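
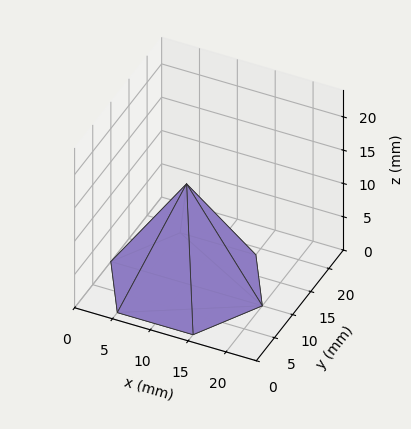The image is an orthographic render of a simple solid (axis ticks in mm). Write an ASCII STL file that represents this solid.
Reading the render: the shape is a regular 6-sided pyramid, base circumscribed radius ≈ 10 mm, apex at z ≈ 15 mm (dimensions read to the nearest mm from the axis ticks). For the STL, each face is triangulated and given an outward normal.

solid part
  facet normal 0.0000 0.0000 -1.0000
    outer loop
      vertex 5.000 18.660 0.000
      vertex 15.000 18.660 0.000
      vertex 20.000 10.000 0.000
    endloop
  endfacet
  facet normal 0.0000 0.0000 -1.0000
    outer loop
      vertex 0.000 10.000 0.000
      vertex 5.000 18.660 0.000
      vertex 20.000 10.000 0.000
    endloop
  endfacet
  facet normal 0.0000 0.0000 -1.0000
    outer loop
      vertex 5.000 1.340 0.000
      vertex 0.000 10.000 0.000
      vertex 20.000 10.000 0.000
    endloop
  endfacet
  facet normal 0.0000 0.0000 -1.0000
    outer loop
      vertex 15.000 1.340 0.000
      vertex 5.000 1.340 0.000
      vertex 20.000 10.000 0.000
    endloop
  endfacet
  facet normal 0.7500 0.4330 0.5000
    outer loop
      vertex 20.000 10.000 0.000
      vertex 15.000 18.660 0.000
      vertex 10.000 10.000 15.000
    endloop
  endfacet
  facet normal 0.0000 0.8660 0.5000
    outer loop
      vertex 15.000 18.660 0.000
      vertex 5.000 18.660 0.000
      vertex 10.000 10.000 15.000
    endloop
  endfacet
  facet normal -0.7500 0.4330 0.5000
    outer loop
      vertex 5.000 18.660 0.000
      vertex 0.000 10.000 0.000
      vertex 10.000 10.000 15.000
    endloop
  endfacet
  facet normal -0.7500 -0.4330 0.5000
    outer loop
      vertex 0.000 10.000 0.000
      vertex 5.000 1.340 0.000
      vertex 10.000 10.000 15.000
    endloop
  endfacet
  facet normal 0.0000 -0.8660 0.5000
    outer loop
      vertex 5.000 1.340 0.000
      vertex 15.000 1.340 0.000
      vertex 10.000 10.000 15.000
    endloop
  endfacet
  facet normal 0.7500 -0.4330 0.5000
    outer loop
      vertex 15.000 1.340 0.000
      vertex 20.000 10.000 0.000
      vertex 10.000 10.000 15.000
    endloop
  endfacet
endsolid part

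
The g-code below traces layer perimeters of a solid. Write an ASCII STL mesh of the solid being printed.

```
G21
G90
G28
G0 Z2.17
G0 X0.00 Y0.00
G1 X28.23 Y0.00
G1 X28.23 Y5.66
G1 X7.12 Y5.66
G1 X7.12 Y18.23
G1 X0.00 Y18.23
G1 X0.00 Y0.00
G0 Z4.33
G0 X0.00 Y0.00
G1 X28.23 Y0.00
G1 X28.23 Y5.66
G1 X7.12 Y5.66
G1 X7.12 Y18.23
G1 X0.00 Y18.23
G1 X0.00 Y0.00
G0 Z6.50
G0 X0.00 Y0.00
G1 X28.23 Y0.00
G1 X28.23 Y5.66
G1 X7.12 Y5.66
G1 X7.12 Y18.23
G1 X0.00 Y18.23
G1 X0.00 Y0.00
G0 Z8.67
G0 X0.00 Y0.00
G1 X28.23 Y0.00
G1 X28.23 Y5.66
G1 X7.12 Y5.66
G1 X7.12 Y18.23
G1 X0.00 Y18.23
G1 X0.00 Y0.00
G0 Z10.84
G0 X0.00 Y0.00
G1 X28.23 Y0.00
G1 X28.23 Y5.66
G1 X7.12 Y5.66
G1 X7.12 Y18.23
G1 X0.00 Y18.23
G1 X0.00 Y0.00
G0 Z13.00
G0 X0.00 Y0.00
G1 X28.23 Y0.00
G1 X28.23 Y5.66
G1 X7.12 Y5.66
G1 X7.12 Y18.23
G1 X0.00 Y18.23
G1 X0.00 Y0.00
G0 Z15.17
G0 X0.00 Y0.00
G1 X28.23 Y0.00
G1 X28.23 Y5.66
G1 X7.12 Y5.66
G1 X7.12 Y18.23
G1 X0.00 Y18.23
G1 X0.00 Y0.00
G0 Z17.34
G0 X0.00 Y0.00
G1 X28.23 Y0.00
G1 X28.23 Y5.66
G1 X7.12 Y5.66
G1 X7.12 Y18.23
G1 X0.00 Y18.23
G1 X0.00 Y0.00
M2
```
solid part
  facet normal 0.0000 0.0000 -1.0000
    outer loop
      vertex 28.23 5.66 0.00
      vertex 28.23 0.00 0.00
      vertex 0.00 0.00 0.00
    endloop
  endfacet
  facet normal 0.0000 0.0000 -1.0000
    outer loop
      vertex 7.12 5.66 0.00
      vertex 28.23 5.66 0.00
      vertex 0.00 0.00 0.00
    endloop
  endfacet
  facet normal 0.0000 0.0000 -1.0000
    outer loop
      vertex 7.12 18.23 0.00
      vertex 7.12 5.66 0.00
      vertex 0.00 0.00 0.00
    endloop
  endfacet
  facet normal 0.0000 0.0000 -1.0000
    outer loop
      vertex 0.00 18.23 0.00
      vertex 7.12 18.23 0.00
      vertex 0.00 0.00 0.00
    endloop
  endfacet
  facet normal 0.0000 0.0000 1.0000
    outer loop
      vertex 0.00 0.00 17.34
      vertex 28.23 0.00 17.34
      vertex 28.23 5.66 17.34
    endloop
  endfacet
  facet normal 0.0000 0.0000 1.0000
    outer loop
      vertex 0.00 0.00 17.34
      vertex 28.23 5.66 17.34
      vertex 7.12 5.66 17.34
    endloop
  endfacet
  facet normal 0.0000 0.0000 1.0000
    outer loop
      vertex 0.00 0.00 17.34
      vertex 7.12 5.66 17.34
      vertex 7.12 18.23 17.34
    endloop
  endfacet
  facet normal 0.0000 0.0000 1.0000
    outer loop
      vertex 0.00 0.00 17.34
      vertex 7.12 18.23 17.34
      vertex 0.00 18.23 17.34
    endloop
  endfacet
  facet normal 0.0000 -1.0000 0.0000
    outer loop
      vertex 0.00 0.00 0.00
      vertex 28.23 0.00 0.00
      vertex 28.23 0.00 17.34
    endloop
  endfacet
  facet normal 0.0000 -1.0000 0.0000
    outer loop
      vertex 0.00 0.00 0.00
      vertex 28.23 0.00 17.34
      vertex 0.00 0.00 17.34
    endloop
  endfacet
  facet normal 1.0000 0.0000 0.0000
    outer loop
      vertex 28.23 0.00 0.00
      vertex 28.23 5.66 0.00
      vertex 28.23 5.66 17.34
    endloop
  endfacet
  facet normal 1.0000 0.0000 0.0000
    outer loop
      vertex 28.23 0.00 0.00
      vertex 28.23 5.66 17.34
      vertex 28.23 0.00 17.34
    endloop
  endfacet
  facet normal 0.0000 1.0000 0.0000
    outer loop
      vertex 28.23 5.66 0.00
      vertex 7.12 5.66 0.00
      vertex 7.12 5.66 17.34
    endloop
  endfacet
  facet normal 0.0000 1.0000 0.0000
    outer loop
      vertex 28.23 5.66 0.00
      vertex 7.12 5.66 17.34
      vertex 28.23 5.66 17.34
    endloop
  endfacet
  facet normal 1.0000 0.0000 0.0000
    outer loop
      vertex 7.12 5.66 0.00
      vertex 7.12 18.23 0.00
      vertex 7.12 18.23 17.34
    endloop
  endfacet
  facet normal 1.0000 0.0000 0.0000
    outer loop
      vertex 7.12 5.66 0.00
      vertex 7.12 18.23 17.34
      vertex 7.12 5.66 17.34
    endloop
  endfacet
  facet normal 0.0000 1.0000 0.0000
    outer loop
      vertex 7.12 18.23 0.00
      vertex 0.00 18.23 0.00
      vertex 0.00 18.23 17.34
    endloop
  endfacet
  facet normal 0.0000 1.0000 0.0000
    outer loop
      vertex 7.12 18.23 0.00
      vertex 0.00 18.23 17.34
      vertex 7.12 18.23 17.34
    endloop
  endfacet
  facet normal -1.0000 0.0000 0.0000
    outer loop
      vertex 0.00 18.23 0.00
      vertex 0.00 0.00 0.00
      vertex 0.00 0.00 17.34
    endloop
  endfacet
  facet normal -1.0000 0.0000 0.0000
    outer loop
      vertex 0.00 18.23 0.00
      vertex 0.00 0.00 17.34
      vertex 0.00 18.23 17.34
    endloop
  endfacet
endsolid part

The G0 Z moves step by Δz≈2.17 mm. Every layer's G1 loop is the same polygon, so the solid is a straight extrusion of it from z=0 to z≈17.3. Closing with flat bottom and top caps and triangulating gives 20 facets — an L-shaped prism: outer 28.2 × 18.2 mm, arm thicknesses ≈ 5.66 mm (horizontal) and 7.12 mm (vertical), extruded 17.3 mm in z.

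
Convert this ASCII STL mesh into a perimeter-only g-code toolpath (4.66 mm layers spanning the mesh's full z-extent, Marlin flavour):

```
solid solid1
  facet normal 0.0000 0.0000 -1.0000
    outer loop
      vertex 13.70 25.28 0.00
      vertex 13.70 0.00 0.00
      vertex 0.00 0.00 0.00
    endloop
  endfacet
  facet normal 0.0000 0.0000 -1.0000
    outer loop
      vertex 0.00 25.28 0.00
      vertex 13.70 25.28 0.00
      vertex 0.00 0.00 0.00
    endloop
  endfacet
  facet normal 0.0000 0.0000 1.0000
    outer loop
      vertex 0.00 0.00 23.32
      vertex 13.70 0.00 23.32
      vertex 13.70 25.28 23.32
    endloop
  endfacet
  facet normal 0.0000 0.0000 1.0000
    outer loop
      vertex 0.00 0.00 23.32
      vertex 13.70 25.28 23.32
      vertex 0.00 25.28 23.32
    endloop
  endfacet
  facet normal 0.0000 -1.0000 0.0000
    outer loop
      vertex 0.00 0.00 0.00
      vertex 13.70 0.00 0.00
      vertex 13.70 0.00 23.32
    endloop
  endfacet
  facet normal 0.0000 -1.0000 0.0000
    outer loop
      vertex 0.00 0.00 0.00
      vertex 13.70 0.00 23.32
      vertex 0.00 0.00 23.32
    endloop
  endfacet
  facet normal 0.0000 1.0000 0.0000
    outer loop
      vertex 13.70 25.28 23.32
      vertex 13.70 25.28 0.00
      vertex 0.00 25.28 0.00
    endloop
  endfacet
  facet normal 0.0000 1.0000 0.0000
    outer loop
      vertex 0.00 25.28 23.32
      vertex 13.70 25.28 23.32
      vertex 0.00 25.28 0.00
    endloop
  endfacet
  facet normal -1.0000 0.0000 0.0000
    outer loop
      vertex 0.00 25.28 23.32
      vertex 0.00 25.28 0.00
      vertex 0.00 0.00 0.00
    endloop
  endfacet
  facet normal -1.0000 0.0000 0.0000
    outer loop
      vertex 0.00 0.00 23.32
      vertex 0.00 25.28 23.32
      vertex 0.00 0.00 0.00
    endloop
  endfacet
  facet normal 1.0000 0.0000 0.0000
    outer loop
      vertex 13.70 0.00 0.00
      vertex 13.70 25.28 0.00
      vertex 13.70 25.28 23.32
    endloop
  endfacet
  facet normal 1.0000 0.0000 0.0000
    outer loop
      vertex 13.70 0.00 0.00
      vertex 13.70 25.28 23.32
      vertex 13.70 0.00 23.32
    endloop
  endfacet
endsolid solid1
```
; perimeter-only toolpath
G21 ; units = mm
G90 ; absolute positioning
G28 ; home
; layer 1
G0 Z4.66
G0 X0.00 Y0.00
G1 X13.70 Y0.00
G1 X13.70 Y25.28
G1 X0.00 Y25.28
G1 X0.00 Y0.00
; layer 2
G0 Z9.33
G0 X0.00 Y0.00
G1 X13.70 Y0.00
G1 X13.70 Y25.28
G1 X0.00 Y25.28
G1 X0.00 Y0.00
; layer 3
G0 Z13.99
G0 X0.00 Y0.00
G1 X13.70 Y0.00
G1 X13.70 Y25.28
G1 X0.00 Y25.28
G1 X0.00 Y0.00
; layer 4
G0 Z18.66
G0 X0.00 Y0.00
G1 X13.70 Y0.00
G1 X13.70 Y25.28
G1 X0.00 Y25.28
G1 X0.00 Y0.00
; layer 5
G0 Z23.32
G0 X0.00 Y0.00
G1 X13.70 Y0.00
G1 X13.70 Y25.28
G1 X0.00 Y25.28
G1 X0.00 Y0.00
M2 ; end

The solid is a rectangular box, roughly 13.7 × 25.3 mm footprint and 23.3 mm tall. Slicing at Δz = 4.66 mm — 5 equal slices spanning the solid's height, so layer i sits at z = i·h/5 — gives 5 non-empty perimeters. Each is a 4-segment closed polygon; G0 lifts to the layer z and rapids to the start vertex, then G1 traces the edges.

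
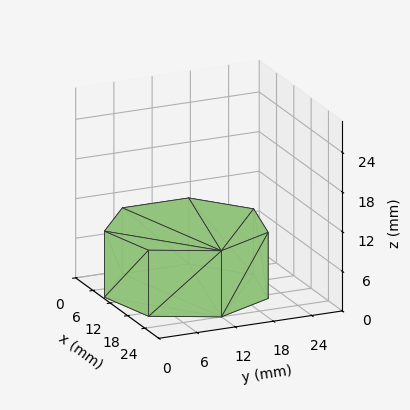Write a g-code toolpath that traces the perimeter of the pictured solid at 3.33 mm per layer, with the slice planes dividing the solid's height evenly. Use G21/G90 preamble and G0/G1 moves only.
Reading the render: the shape is a regular 7-sided prism (a cylinder approximated with 7 flat sides), circumscribed radius ≈ 12 mm, height ≈ 10 mm (dimensions read to the nearest mm from the axis ticks). For the g-code, the solid's height is divided into equal slices at the stated Δz and each level perimeter traced with G1 moves after a G0 lift.

; perimeter-only toolpath
G21 ; units = mm
G90 ; absolute positioning
G28 ; home
; layer 1
G0 Z3.33
G0 X24.00 Y12.00
G1 X19.48 Y21.38
G1 X9.33 Y23.70
G1 X1.19 Y17.21
G1 X1.19 Y6.79
G1 X9.33 Y0.30
G1 X19.48 Y2.62
G1 X24.00 Y12.00
; layer 2
G0 Z6.67
G0 X24.00 Y12.00
G1 X19.48 Y21.38
G1 X9.33 Y23.70
G1 X1.19 Y17.21
G1 X1.19 Y6.79
G1 X9.33 Y0.30
G1 X19.48 Y2.62
G1 X24.00 Y12.00
; layer 3
G0 Z10.00
G0 X24.00 Y12.00
G1 X19.48 Y21.38
G1 X9.33 Y23.70
G1 X1.19 Y17.21
G1 X1.19 Y6.79
G1 X9.33 Y0.30
G1 X19.48 Y2.62
G1 X24.00 Y12.00
M2 ; end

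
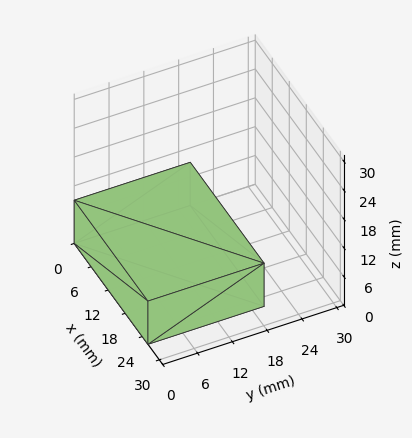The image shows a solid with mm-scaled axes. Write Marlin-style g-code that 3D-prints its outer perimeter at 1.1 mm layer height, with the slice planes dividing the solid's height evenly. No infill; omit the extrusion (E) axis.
Reading the render: the shape is a rectangular box, roughly 26 × 20 mm footprint and 9 mm tall (dimensions read to the nearest mm from the axis ticks). For the g-code, the solid's height is divided into equal slices at the stated Δz and each level perimeter traced with G1 moves after a G0 lift.

; perimeter-only toolpath
G21 ; units = mm
G90 ; absolute positioning
G28 ; home
; layer 1
G0 Z1.1
G0 X0.0 Y0.0
G1 X26.0 Y0.0
G1 X26.0 Y20.0
G1 X0.0 Y20.0
G1 X0.0 Y0.0
; layer 2
G0 Z2.2
G0 X0.0 Y0.0
G1 X26.0 Y0.0
G1 X26.0 Y20.0
G1 X0.0 Y20.0
G1 X0.0 Y0.0
; layer 3
G0 Z3.4
G0 X0.0 Y0.0
G1 X26.0 Y0.0
G1 X26.0 Y20.0
G1 X0.0 Y20.0
G1 X0.0 Y0.0
; layer 4
G0 Z4.5
G0 X0.0 Y0.0
G1 X26.0 Y0.0
G1 X26.0 Y20.0
G1 X0.0 Y20.0
G1 X0.0 Y0.0
; layer 5
G0 Z5.6
G0 X0.0 Y0.0
G1 X26.0 Y0.0
G1 X26.0 Y20.0
G1 X0.0 Y20.0
G1 X0.0 Y0.0
; layer 6
G0 Z6.8
G0 X0.0 Y0.0
G1 X26.0 Y0.0
G1 X26.0 Y20.0
G1 X0.0 Y20.0
G1 X0.0 Y0.0
; layer 7
G0 Z7.9
G0 X0.0 Y0.0
G1 X26.0 Y0.0
G1 X26.0 Y20.0
G1 X0.0 Y20.0
G1 X0.0 Y0.0
; layer 8
G0 Z9.0
G0 X0.0 Y0.0
G1 X26.0 Y0.0
G1 X26.0 Y20.0
G1 X0.0 Y20.0
G1 X0.0 Y0.0
M2 ; end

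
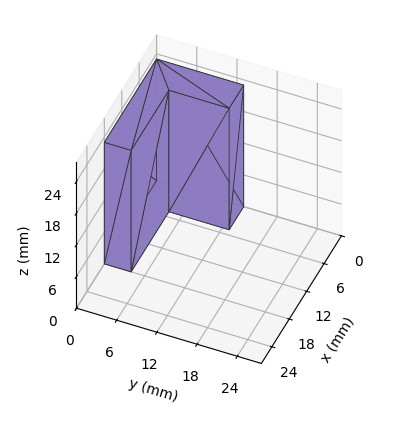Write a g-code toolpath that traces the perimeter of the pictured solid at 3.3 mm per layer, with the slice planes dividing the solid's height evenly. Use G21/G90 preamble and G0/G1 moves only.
Reading the render: the shape is an L-shaped prism: outer 18 × 13 mm, arm thicknesses ≈ 4 mm (horizontal) and 5 mm (vertical), extruded 23 mm in z (dimensions read to the nearest mm from the axis ticks). For the g-code, the solid's height is divided into equal slices at the stated Δz and each level perimeter traced with G1 moves after a G0 lift.

; perimeter-only toolpath
G21 ; units = mm
G90 ; absolute positioning
G28 ; home
; layer 1
G0 Z3.3
G0 X0.0 Y0.0
G1 X18.0 Y0.0
G1 X18.0 Y4.0
G1 X5.0 Y4.0
G1 X5.0 Y13.0
G1 X0.0 Y13.0
G1 X0.0 Y0.0
; layer 2
G0 Z6.6
G0 X0.0 Y0.0
G1 X18.0 Y0.0
G1 X18.0 Y4.0
G1 X5.0 Y4.0
G1 X5.0 Y13.0
G1 X0.0 Y13.0
G1 X0.0 Y0.0
; layer 3
G0 Z9.9
G0 X0.0 Y0.0
G1 X18.0 Y0.0
G1 X18.0 Y4.0
G1 X5.0 Y4.0
G1 X5.0 Y13.0
G1 X0.0 Y13.0
G1 X0.0 Y0.0
; layer 4
G0 Z13.1
G0 X0.0 Y0.0
G1 X18.0 Y0.0
G1 X18.0 Y4.0
G1 X5.0 Y4.0
G1 X5.0 Y13.0
G1 X0.0 Y13.0
G1 X0.0 Y0.0
; layer 5
G0 Z16.4
G0 X0.0 Y0.0
G1 X18.0 Y0.0
G1 X18.0 Y4.0
G1 X5.0 Y4.0
G1 X5.0 Y13.0
G1 X0.0 Y13.0
G1 X0.0 Y0.0
; layer 6
G0 Z19.7
G0 X0.0 Y0.0
G1 X18.0 Y0.0
G1 X18.0 Y4.0
G1 X5.0 Y4.0
G1 X5.0 Y13.0
G1 X0.0 Y13.0
G1 X0.0 Y0.0
; layer 7
G0 Z23.0
G0 X0.0 Y0.0
G1 X18.0 Y0.0
G1 X18.0 Y4.0
G1 X5.0 Y4.0
G1 X5.0 Y13.0
G1 X0.0 Y13.0
G1 X0.0 Y0.0
M2 ; end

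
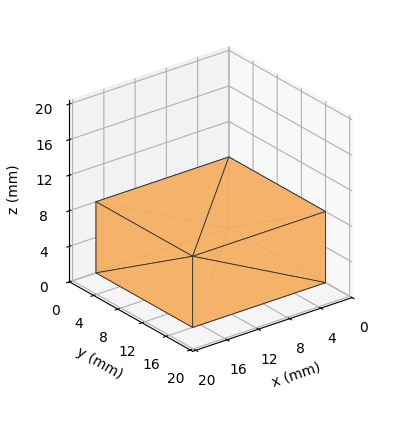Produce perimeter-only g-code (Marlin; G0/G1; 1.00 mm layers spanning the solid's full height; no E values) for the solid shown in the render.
Reading the render: the shape is a rectangular box, roughly 17 × 16 mm footprint and 8 mm tall (dimensions read to the nearest mm from the axis ticks). For the g-code, the solid's height is divided into equal slices at the stated Δz and each level perimeter traced with G1 moves after a G0 lift.

; perimeter-only toolpath
G21 ; units = mm
G90 ; absolute positioning
G28 ; home
; layer 1
G0 Z1.00
G0 X0.00 Y0.00
G1 X17.00 Y0.00
G1 X17.00 Y16.00
G1 X0.00 Y16.00
G1 X0.00 Y0.00
; layer 2
G0 Z2.00
G0 X0.00 Y0.00
G1 X17.00 Y0.00
G1 X17.00 Y16.00
G1 X0.00 Y16.00
G1 X0.00 Y0.00
; layer 3
G0 Z3.00
G0 X0.00 Y0.00
G1 X17.00 Y0.00
G1 X17.00 Y16.00
G1 X0.00 Y16.00
G1 X0.00 Y0.00
; layer 4
G0 Z4.00
G0 X0.00 Y0.00
G1 X17.00 Y0.00
G1 X17.00 Y16.00
G1 X0.00 Y16.00
G1 X0.00 Y0.00
; layer 5
G0 Z5.00
G0 X0.00 Y0.00
G1 X17.00 Y0.00
G1 X17.00 Y16.00
G1 X0.00 Y16.00
G1 X0.00 Y0.00
; layer 6
G0 Z6.00
G0 X0.00 Y0.00
G1 X17.00 Y0.00
G1 X17.00 Y16.00
G1 X0.00 Y16.00
G1 X0.00 Y0.00
; layer 7
G0 Z7.00
G0 X0.00 Y0.00
G1 X17.00 Y0.00
G1 X17.00 Y16.00
G1 X0.00 Y16.00
G1 X0.00 Y0.00
; layer 8
G0 Z8.00
G0 X0.00 Y0.00
G1 X17.00 Y0.00
G1 X17.00 Y16.00
G1 X0.00 Y16.00
G1 X0.00 Y0.00
M2 ; end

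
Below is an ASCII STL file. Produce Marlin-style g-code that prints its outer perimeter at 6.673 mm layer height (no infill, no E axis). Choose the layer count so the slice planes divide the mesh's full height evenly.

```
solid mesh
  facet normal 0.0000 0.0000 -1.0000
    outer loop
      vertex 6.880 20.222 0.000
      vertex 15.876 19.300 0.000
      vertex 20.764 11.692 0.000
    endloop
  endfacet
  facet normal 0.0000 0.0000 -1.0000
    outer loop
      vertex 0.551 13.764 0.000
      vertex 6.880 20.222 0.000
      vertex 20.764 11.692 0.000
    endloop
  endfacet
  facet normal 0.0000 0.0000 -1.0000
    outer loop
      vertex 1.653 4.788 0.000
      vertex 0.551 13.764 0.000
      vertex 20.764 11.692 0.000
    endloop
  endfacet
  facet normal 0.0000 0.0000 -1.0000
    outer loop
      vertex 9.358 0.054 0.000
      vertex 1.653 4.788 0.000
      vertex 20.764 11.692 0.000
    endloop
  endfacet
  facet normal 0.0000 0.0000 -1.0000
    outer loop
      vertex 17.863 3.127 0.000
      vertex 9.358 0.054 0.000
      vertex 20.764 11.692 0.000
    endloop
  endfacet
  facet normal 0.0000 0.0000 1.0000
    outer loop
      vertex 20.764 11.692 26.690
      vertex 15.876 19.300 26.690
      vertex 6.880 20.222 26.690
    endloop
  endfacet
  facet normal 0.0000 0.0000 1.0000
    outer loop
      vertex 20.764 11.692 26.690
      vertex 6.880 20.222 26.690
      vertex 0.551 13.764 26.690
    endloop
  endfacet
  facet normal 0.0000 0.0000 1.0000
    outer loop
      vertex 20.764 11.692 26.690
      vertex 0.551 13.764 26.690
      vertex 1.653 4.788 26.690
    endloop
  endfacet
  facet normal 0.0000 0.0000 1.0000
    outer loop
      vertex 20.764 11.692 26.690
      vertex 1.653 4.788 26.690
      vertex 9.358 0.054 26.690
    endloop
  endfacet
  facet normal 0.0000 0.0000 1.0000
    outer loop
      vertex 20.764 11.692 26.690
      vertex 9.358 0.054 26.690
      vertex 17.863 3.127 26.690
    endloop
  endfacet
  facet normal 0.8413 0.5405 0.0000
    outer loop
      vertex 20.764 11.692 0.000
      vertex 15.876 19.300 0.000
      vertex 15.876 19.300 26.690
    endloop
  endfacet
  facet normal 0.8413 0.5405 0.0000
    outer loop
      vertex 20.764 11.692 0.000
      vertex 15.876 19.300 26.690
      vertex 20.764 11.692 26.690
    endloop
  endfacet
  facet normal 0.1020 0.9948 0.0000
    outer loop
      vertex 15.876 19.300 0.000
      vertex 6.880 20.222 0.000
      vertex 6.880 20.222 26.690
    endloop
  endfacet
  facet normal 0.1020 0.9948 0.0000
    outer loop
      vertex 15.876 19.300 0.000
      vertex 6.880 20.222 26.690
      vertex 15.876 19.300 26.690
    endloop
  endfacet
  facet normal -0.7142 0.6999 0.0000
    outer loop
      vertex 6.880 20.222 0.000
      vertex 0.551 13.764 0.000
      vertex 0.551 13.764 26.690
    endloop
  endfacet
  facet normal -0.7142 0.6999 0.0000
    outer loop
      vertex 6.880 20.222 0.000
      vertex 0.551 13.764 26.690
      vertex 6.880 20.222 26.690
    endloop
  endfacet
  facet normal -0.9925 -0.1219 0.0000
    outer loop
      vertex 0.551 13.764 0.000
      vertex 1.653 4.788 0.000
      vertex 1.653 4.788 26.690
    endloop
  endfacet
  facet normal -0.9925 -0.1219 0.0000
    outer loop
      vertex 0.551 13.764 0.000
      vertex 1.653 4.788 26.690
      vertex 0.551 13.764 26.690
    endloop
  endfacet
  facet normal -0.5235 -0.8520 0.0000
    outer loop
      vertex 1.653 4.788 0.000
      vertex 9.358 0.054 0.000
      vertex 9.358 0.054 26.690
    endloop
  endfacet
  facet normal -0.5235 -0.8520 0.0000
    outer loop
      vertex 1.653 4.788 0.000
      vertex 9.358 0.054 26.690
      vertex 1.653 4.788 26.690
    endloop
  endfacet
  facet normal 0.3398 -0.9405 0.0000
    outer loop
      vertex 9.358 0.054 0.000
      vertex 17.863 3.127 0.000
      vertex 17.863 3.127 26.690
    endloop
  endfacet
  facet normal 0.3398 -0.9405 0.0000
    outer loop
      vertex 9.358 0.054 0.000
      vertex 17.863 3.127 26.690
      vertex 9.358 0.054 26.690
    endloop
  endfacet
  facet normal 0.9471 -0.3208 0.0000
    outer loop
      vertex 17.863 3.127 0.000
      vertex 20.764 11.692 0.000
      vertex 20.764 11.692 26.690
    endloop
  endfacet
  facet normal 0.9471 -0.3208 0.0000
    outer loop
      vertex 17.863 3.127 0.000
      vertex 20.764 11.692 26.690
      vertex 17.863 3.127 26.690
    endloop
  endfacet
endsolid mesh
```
; perimeter-only toolpath
G21 ; units = mm
G90 ; absolute positioning
G28 ; home
; layer 1
G0 Z6.673
G0 X20.764 Y11.692
G1 X15.876 Y19.300
G1 X6.880 Y20.222
G1 X0.551 Y13.764
G1 X1.653 Y4.788
G1 X9.358 Y0.054
G1 X17.863 Y3.127
G1 X20.764 Y11.692
; layer 2
G0 Z13.345
G0 X20.764 Y11.692
G1 X15.876 Y19.300
G1 X6.880 Y20.222
G1 X0.551 Y13.764
G1 X1.653 Y4.788
G1 X9.358 Y0.054
G1 X17.863 Y3.127
G1 X20.764 Y11.692
; layer 3
G0 Z20.018
G0 X20.764 Y11.692
G1 X15.876 Y19.300
G1 X6.880 Y20.222
G1 X0.551 Y13.764
G1 X1.653 Y4.788
G1 X9.358 Y0.054
G1 X17.863 Y3.127
G1 X20.764 Y11.692
; layer 4
G0 Z26.690
G0 X20.764 Y11.692
G1 X15.876 Y19.300
G1 X6.880 Y20.222
G1 X0.551 Y13.764
G1 X1.653 Y4.788
G1 X9.358 Y0.054
G1 X17.863 Y3.127
G1 X20.764 Y11.692
M2 ; end

The solid is a regular 7-sided prism (a cylinder approximated with 7 flat sides), circumscribed radius ≈ 10.4 mm, height ≈ 26.7 mm. Slicing at Δz = 6.673 mm — 4 equal slices spanning the solid's height, so layer i sits at z = i·h/4 — gives 4 non-empty perimeters. Each is a 7-segment closed polygon; G0 lifts to the layer z and rapids to the start vertex, then G1 traces the edges.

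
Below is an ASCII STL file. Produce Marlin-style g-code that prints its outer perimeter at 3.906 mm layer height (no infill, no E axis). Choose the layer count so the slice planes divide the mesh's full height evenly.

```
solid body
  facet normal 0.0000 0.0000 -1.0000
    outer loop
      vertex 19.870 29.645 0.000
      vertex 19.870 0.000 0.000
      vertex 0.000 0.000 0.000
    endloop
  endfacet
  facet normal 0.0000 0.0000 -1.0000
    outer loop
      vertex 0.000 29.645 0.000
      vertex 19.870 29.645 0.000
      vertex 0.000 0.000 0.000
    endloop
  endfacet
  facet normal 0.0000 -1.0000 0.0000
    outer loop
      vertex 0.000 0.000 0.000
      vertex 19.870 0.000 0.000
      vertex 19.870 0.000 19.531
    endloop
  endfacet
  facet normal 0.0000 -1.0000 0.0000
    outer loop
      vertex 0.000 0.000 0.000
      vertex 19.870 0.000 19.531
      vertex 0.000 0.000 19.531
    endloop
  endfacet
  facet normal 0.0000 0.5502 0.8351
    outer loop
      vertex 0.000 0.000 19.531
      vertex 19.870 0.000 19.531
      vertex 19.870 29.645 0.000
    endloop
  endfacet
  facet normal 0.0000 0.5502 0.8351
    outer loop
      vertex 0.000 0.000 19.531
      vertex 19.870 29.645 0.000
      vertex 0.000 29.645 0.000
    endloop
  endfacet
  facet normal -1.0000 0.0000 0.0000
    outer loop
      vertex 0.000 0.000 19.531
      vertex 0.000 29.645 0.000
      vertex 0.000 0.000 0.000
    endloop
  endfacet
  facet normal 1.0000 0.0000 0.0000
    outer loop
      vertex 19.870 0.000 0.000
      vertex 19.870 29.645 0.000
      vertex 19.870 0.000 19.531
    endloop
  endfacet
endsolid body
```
; perimeter-only toolpath
G21 ; units = mm
G90 ; absolute positioning
G28 ; home
; layer 1
G0 Z3.906
G0 X0.000 Y0.000
G1 X19.870 Y0.000
G1 X19.870 Y23.716
G1 X0.000 Y23.716
G1 X0.000 Y0.000
; layer 2
G0 Z7.812
G0 X0.000 Y0.000
G1 X19.870 Y0.000
G1 X19.870 Y17.787
G1 X0.000 Y17.787
G1 X0.000 Y0.000
; layer 3
G0 Z11.719
G0 X0.000 Y0.000
G1 X19.870 Y0.000
G1 X19.870 Y11.858
G1 X0.000 Y11.858
G1 X0.000 Y0.000
; layer 4
G0 Z15.625
G0 X0.000 Y0.000
G1 X19.870 Y0.000
G1 X19.870 Y5.929
G1 X0.000 Y5.929
G1 X0.000 Y0.000
M2 ; end

The solid is a wedge (ramp): 19.9 × 29.6 mm base, rising to 19.5 mm along the y=0 edge and sloping linearly to z=0 at y=29.6. Slicing at Δz = 3.906 mm — 5 equal slices spanning the solid's height, so layer i sits at z = i·h/5 — gives 4 non-empty perimeters. Each is a 4-segment closed polygon; G0 lifts to the layer z and rapids to the start vertex, then G1 traces the edges. The cross-section shrinks linearly with z (the slice at the apex is degenerate and omitted).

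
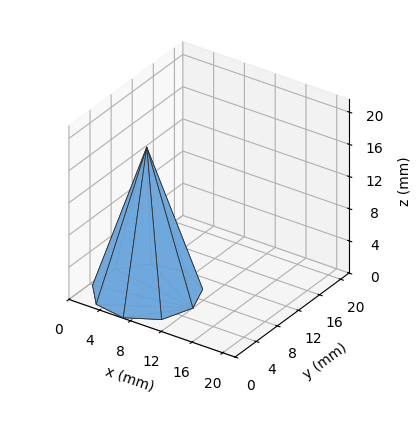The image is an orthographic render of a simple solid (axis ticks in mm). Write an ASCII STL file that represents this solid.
Reading the render: the shape is a regular 9-sided pyramid, base circumscribed radius ≈ 6 mm, apex at z ≈ 18 mm (dimensions read to the nearest mm from the axis ticks). For the STL, each face is triangulated and given an outward normal.

solid part
  facet normal 0.0000 0.0000 -1.0000
    outer loop
      vertex 7.0 11.9 0.0
      vertex 10.6 9.9 0.0
      vertex 12.0 6.0 0.0
    endloop
  endfacet
  facet normal 0.0000 0.0000 -1.0000
    outer loop
      vertex 3.0 11.2 0.0
      vertex 7.0 11.9 0.0
      vertex 12.0 6.0 0.0
    endloop
  endfacet
  facet normal 0.0000 0.0000 -1.0000
    outer loop
      vertex 0.4 8.1 0.0
      vertex 3.0 11.2 0.0
      vertex 12.0 6.0 0.0
    endloop
  endfacet
  facet normal 0.0000 0.0000 -1.0000
    outer loop
      vertex 0.4 3.9 0.0
      vertex 0.4 8.1 0.0
      vertex 12.0 6.0 0.0
    endloop
  endfacet
  facet normal 0.0000 0.0000 -1.0000
    outer loop
      vertex 3.0 0.8 0.0
      vertex 0.4 3.9 0.0
      vertex 12.0 6.0 0.0
    endloop
  endfacet
  facet normal 0.0000 0.0000 -1.0000
    outer loop
      vertex 7.0 0.1 0.0
      vertex 3.0 0.8 0.0
      vertex 12.0 6.0 0.0
    endloop
  endfacet
  facet normal 0.0000 0.0000 -1.0000
    outer loop
      vertex 10.6 2.1 0.0
      vertex 7.0 0.1 0.0
      vertex 12.0 6.0 0.0
    endloop
  endfacet
  facet normal 0.8980 0.3224 0.2993
    outer loop
      vertex 12.0 6.0 0.0
      vertex 10.6 9.9 0.0
      vertex 6.0 6.0 18.0
    endloop
  endfacet
  facet normal 0.4634 0.8341 0.2992
    outer loop
      vertex 10.6 9.9 0.0
      vertex 7.0 11.9 0.0
      vertex 6.0 6.0 18.0
    endloop
  endfacet
  facet normal -0.1645 0.9400 0.2990
    outer loop
      vertex 7.0 11.9 0.0
      vertex 3.0 11.2 0.0
      vertex 6.0 6.0 18.0
    endloop
  endfacet
  facet normal -0.7311 0.6132 0.2990
    outer loop
      vertex 3.0 11.2 0.0
      vertex 0.4 8.1 0.0
      vertex 6.0 6.0 18.0
    endloop
  endfacet
  facet normal -0.9549 0.0000 0.2971
    outer loop
      vertex 0.4 8.1 0.0
      vertex 0.4 3.9 0.0
      vertex 6.0 6.0 18.0
    endloop
  endfacet
  facet normal -0.7311 -0.6132 0.2990
    outer loop
      vertex 0.4 3.9 0.0
      vertex 3.0 0.8 0.0
      vertex 6.0 6.0 18.0
    endloop
  endfacet
  facet normal -0.1645 -0.9400 0.2990
    outer loop
      vertex 3.0 0.8 0.0
      vertex 7.0 0.1 0.0
      vertex 6.0 6.0 18.0
    endloop
  endfacet
  facet normal 0.4634 -0.8341 0.2992
    outer loop
      vertex 7.0 0.1 0.0
      vertex 10.6 2.1 0.0
      vertex 6.0 6.0 18.0
    endloop
  endfacet
  facet normal 0.8980 -0.3224 0.2993
    outer loop
      vertex 10.6 2.1 0.0
      vertex 12.0 6.0 0.0
      vertex 6.0 6.0 18.0
    endloop
  endfacet
endsolid part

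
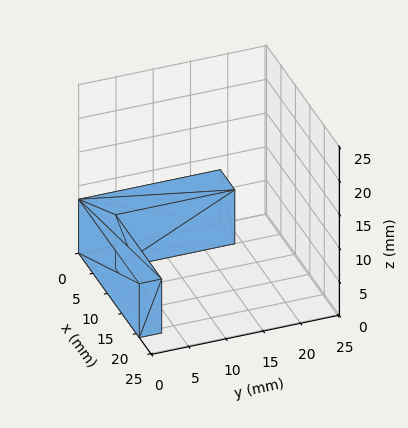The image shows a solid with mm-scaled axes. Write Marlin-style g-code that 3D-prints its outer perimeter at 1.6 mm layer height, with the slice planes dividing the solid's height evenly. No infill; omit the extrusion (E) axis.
Reading the render: the shape is an L-shaped prism: outer 21 × 19 mm, arm thicknesses ≈ 3 mm (horizontal) and 5 mm (vertical), extruded 8 mm in z (dimensions read to the nearest mm from the axis ticks). For the g-code, the solid's height is divided into equal slices at the stated Δz and each level perimeter traced with G1 moves after a G0 lift.

; perimeter-only toolpath
G21 ; units = mm
G90 ; absolute positioning
G28 ; home
; layer 1
G0 Z1.6
G0 X0.0 Y0.0
G1 X21.0 Y0.0
G1 X21.0 Y3.0
G1 X5.0 Y3.0
G1 X5.0 Y19.0
G1 X0.0 Y19.0
G1 X0.0 Y0.0
; layer 2
G0 Z3.2
G0 X0.0 Y0.0
G1 X21.0 Y0.0
G1 X21.0 Y3.0
G1 X5.0 Y3.0
G1 X5.0 Y19.0
G1 X0.0 Y19.0
G1 X0.0 Y0.0
; layer 3
G0 Z4.8
G0 X0.0 Y0.0
G1 X21.0 Y0.0
G1 X21.0 Y3.0
G1 X5.0 Y3.0
G1 X5.0 Y19.0
G1 X0.0 Y19.0
G1 X0.0 Y0.0
; layer 4
G0 Z6.4
G0 X0.0 Y0.0
G1 X21.0 Y0.0
G1 X21.0 Y3.0
G1 X5.0 Y3.0
G1 X5.0 Y19.0
G1 X0.0 Y19.0
G1 X0.0 Y0.0
; layer 5
G0 Z8.0
G0 X0.0 Y0.0
G1 X21.0 Y0.0
G1 X21.0 Y3.0
G1 X5.0 Y3.0
G1 X5.0 Y19.0
G1 X0.0 Y19.0
G1 X0.0 Y0.0
M2 ; end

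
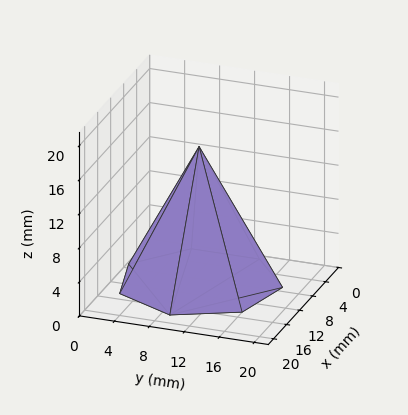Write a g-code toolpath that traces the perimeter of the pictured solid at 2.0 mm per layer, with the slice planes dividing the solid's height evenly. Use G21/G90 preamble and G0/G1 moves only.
Reading the render: the shape is a regular 7-sided pyramid, base circumscribed radius ≈ 9 mm, apex at z ≈ 16 mm (dimensions read to the nearest mm from the axis ticks). For the g-code, the solid's height is divided into equal slices at the stated Δz and each level perimeter traced with G1 moves after a G0 lift.

; perimeter-only toolpath
G21 ; units = mm
G90 ; absolute positioning
G28 ; home
; layer 1
G0 Z2.0
G0 X16.9 Y9.0
G1 X13.9 Y15.1
G1 X7.2 Y16.7
G1 X1.9 Y12.4
G1 X1.9 Y5.6
G1 X7.2 Y1.3
G1 X13.9 Y2.9
G1 X16.9 Y9.0
; layer 2
G0 Z4.0
G0 X15.8 Y9.0
G1 X13.2 Y14.2
G1 X7.5 Y15.6
G1 X2.9 Y11.9
G1 X2.9 Y6.1
G1 X7.5 Y2.4
G1 X13.2 Y3.8
G1 X15.8 Y9.0
; layer 3
G0 Z6.0
G0 X14.6 Y9.0
G1 X12.5 Y13.4
G1 X7.8 Y14.5
G1 X3.9 Y11.4
G1 X3.9 Y6.6
G1 X7.8 Y3.5
G1 X12.5 Y4.6
G1 X14.6 Y9.0
; layer 4
G0 Z8.0
G0 X13.5 Y9.0
G1 X11.8 Y12.5
G1 X8.0 Y13.4
G1 X5.0 Y10.9
G1 X5.0 Y7.0
G1 X8.0 Y4.6
G1 X11.8 Y5.5
G1 X13.5 Y9.0
; layer 5
G0 Z10.0
G0 X12.4 Y9.0
G1 X11.1 Y11.6
G1 X8.2 Y12.3
G1 X6.0 Y10.5
G1 X6.0 Y7.5
G1 X8.2 Y5.7
G1 X11.1 Y6.4
G1 X12.4 Y9.0
; layer 6
G0 Z12.0
G0 X11.2 Y9.0
G1 X10.4 Y10.8
G1 X8.5 Y11.2
G1 X7.0 Y10.0
G1 X7.0 Y8.0
G1 X8.5 Y6.8
G1 X10.4 Y7.2
G1 X11.2 Y9.0
; layer 7
G0 Z14.0
G0 X10.1 Y9.0
G1 X9.7 Y9.9
G1 X8.8 Y10.1
G1 X8.0 Y9.5
G1 X8.0 Y8.5
G1 X8.8 Y7.9
G1 X9.7 Y8.1
G1 X10.1 Y9.0
M2 ; end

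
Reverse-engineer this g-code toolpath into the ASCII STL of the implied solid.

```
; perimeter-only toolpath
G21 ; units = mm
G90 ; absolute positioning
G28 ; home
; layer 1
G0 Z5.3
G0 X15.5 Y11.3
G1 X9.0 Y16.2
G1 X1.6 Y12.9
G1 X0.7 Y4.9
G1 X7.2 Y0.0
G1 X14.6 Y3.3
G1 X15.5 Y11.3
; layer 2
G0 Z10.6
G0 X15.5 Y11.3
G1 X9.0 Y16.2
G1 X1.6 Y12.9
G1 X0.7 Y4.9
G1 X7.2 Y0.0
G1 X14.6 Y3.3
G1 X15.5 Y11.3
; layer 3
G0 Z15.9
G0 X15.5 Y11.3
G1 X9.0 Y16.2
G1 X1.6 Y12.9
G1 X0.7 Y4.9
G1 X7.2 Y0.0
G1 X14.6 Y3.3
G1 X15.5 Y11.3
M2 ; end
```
solid part
  facet normal 0.0000 0.0000 -1.0000
    outer loop
      vertex 1.6 12.9 0.0
      vertex 9.0 16.2 0.0
      vertex 15.5 11.3 0.0
    endloop
  endfacet
  facet normal 0.0000 0.0000 -1.0000
    outer loop
      vertex 0.7 4.9 0.0
      vertex 1.6 12.9 0.0
      vertex 15.5 11.3 0.0
    endloop
  endfacet
  facet normal 0.0000 0.0000 -1.0000
    outer loop
      vertex 7.2 0.0 0.0
      vertex 0.7 4.9 0.0
      vertex 15.5 11.3 0.0
    endloop
  endfacet
  facet normal 0.0000 0.0000 -1.0000
    outer loop
      vertex 14.6 3.3 0.0
      vertex 7.2 0.0 0.0
      vertex 15.5 11.3 0.0
    endloop
  endfacet
  facet normal 0.0000 0.0000 1.0000
    outer loop
      vertex 15.5 11.3 15.9
      vertex 9.0 16.2 15.9
      vertex 1.6 12.9 15.9
    endloop
  endfacet
  facet normal 0.0000 0.0000 1.0000
    outer loop
      vertex 15.5 11.3 15.9
      vertex 1.6 12.9 15.9
      vertex 0.7 4.9 15.9
    endloop
  endfacet
  facet normal 0.0000 0.0000 1.0000
    outer loop
      vertex 15.5 11.3 15.9
      vertex 0.7 4.9 15.9
      vertex 7.2 0.0 15.9
    endloop
  endfacet
  facet normal 0.0000 0.0000 1.0000
    outer loop
      vertex 15.5 11.3 15.9
      vertex 7.2 0.0 15.9
      vertex 14.6 3.3 15.9
    endloop
  endfacet
  facet normal 0.6020 0.7985 0.0000
    outer loop
      vertex 15.5 11.3 0.0
      vertex 9.0 16.2 0.0
      vertex 9.0 16.2 15.9
    endloop
  endfacet
  facet normal 0.6020 0.7985 0.0000
    outer loop
      vertex 15.5 11.3 0.0
      vertex 9.0 16.2 15.9
      vertex 15.5 11.3 15.9
    endloop
  endfacet
  facet normal -0.4073 0.9133 0.0000
    outer loop
      vertex 9.0 16.2 0.0
      vertex 1.6 12.9 0.0
      vertex 1.6 12.9 15.9
    endloop
  endfacet
  facet normal -0.4073 0.9133 0.0000
    outer loop
      vertex 9.0 16.2 0.0
      vertex 1.6 12.9 15.9
      vertex 9.0 16.2 15.9
    endloop
  endfacet
  facet normal -0.9937 0.1118 0.0000
    outer loop
      vertex 1.6 12.9 0.0
      vertex 0.7 4.9 0.0
      vertex 0.7 4.9 15.9
    endloop
  endfacet
  facet normal -0.9937 0.1118 0.0000
    outer loop
      vertex 1.6 12.9 0.0
      vertex 0.7 4.9 15.9
      vertex 1.6 12.9 15.9
    endloop
  endfacet
  facet normal -0.6020 -0.7985 0.0000
    outer loop
      vertex 0.7 4.9 0.0
      vertex 7.2 0.0 0.0
      vertex 7.2 0.0 15.9
    endloop
  endfacet
  facet normal -0.6020 -0.7985 0.0000
    outer loop
      vertex 0.7 4.9 0.0
      vertex 7.2 0.0 15.9
      vertex 0.7 4.9 15.9
    endloop
  endfacet
  facet normal 0.4073 -0.9133 0.0000
    outer loop
      vertex 7.2 0.0 0.0
      vertex 14.6 3.3 0.0
      vertex 14.6 3.3 15.9
    endloop
  endfacet
  facet normal 0.4073 -0.9133 0.0000
    outer loop
      vertex 7.2 0.0 0.0
      vertex 14.6 3.3 15.9
      vertex 7.2 0.0 15.9
    endloop
  endfacet
  facet normal 0.9937 -0.1118 0.0000
    outer loop
      vertex 14.6 3.3 0.0
      vertex 15.5 11.3 0.0
      vertex 15.5 11.3 15.9
    endloop
  endfacet
  facet normal 0.9937 -0.1118 0.0000
    outer loop
      vertex 14.6 3.3 0.0
      vertex 15.5 11.3 15.9
      vertex 14.6 3.3 15.9
    endloop
  endfacet
endsolid part

The G0 Z moves step by Δz≈5.3 mm. Every layer's G1 loop is the same polygon, so the solid is a straight extrusion of it from z=0 to z≈15.9. Closing with flat bottom and top caps and triangulating gives 20 facets — a regular 6-sided prism (a cylinder approximated with 6 flat sides), circumscribed radius ≈ 8.1 mm, height ≈ 15.9 mm.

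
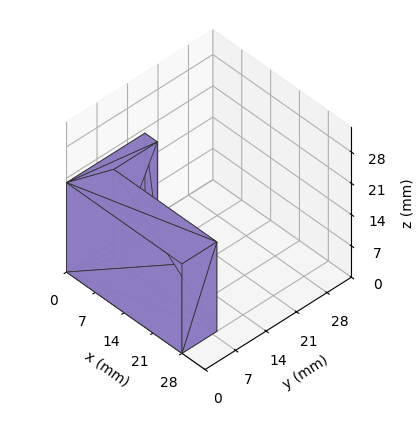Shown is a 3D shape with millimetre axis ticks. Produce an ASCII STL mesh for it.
Reading the render: the shape is an L-shaped prism: outer 28 × 18 mm, arm thicknesses ≈ 8 mm (horizontal) and 3 mm (vertical), extruded 20 mm in z (dimensions read to the nearest mm from the axis ticks). For the STL, each face is triangulated and given an outward normal.

solid part
  facet normal 0.0000 0.0000 -1.0000
    outer loop
      vertex 28.00 8.00 0.00
      vertex 28.00 0.00 0.00
      vertex 0.00 0.00 0.00
    endloop
  endfacet
  facet normal 0.0000 0.0000 -1.0000
    outer loop
      vertex 3.00 8.00 0.00
      vertex 28.00 8.00 0.00
      vertex 0.00 0.00 0.00
    endloop
  endfacet
  facet normal 0.0000 0.0000 -1.0000
    outer loop
      vertex 3.00 18.00 0.00
      vertex 3.00 8.00 0.00
      vertex 0.00 0.00 0.00
    endloop
  endfacet
  facet normal 0.0000 0.0000 -1.0000
    outer loop
      vertex 0.00 18.00 0.00
      vertex 3.00 18.00 0.00
      vertex 0.00 0.00 0.00
    endloop
  endfacet
  facet normal 0.0000 0.0000 1.0000
    outer loop
      vertex 0.00 0.00 20.00
      vertex 28.00 0.00 20.00
      vertex 28.00 8.00 20.00
    endloop
  endfacet
  facet normal 0.0000 0.0000 1.0000
    outer loop
      vertex 0.00 0.00 20.00
      vertex 28.00 8.00 20.00
      vertex 3.00 8.00 20.00
    endloop
  endfacet
  facet normal 0.0000 0.0000 1.0000
    outer loop
      vertex 0.00 0.00 20.00
      vertex 3.00 8.00 20.00
      vertex 3.00 18.00 20.00
    endloop
  endfacet
  facet normal 0.0000 0.0000 1.0000
    outer loop
      vertex 0.00 0.00 20.00
      vertex 3.00 18.00 20.00
      vertex 0.00 18.00 20.00
    endloop
  endfacet
  facet normal 0.0000 -1.0000 0.0000
    outer loop
      vertex 0.00 0.00 0.00
      vertex 28.00 0.00 0.00
      vertex 28.00 0.00 20.00
    endloop
  endfacet
  facet normal 0.0000 -1.0000 0.0000
    outer loop
      vertex 0.00 0.00 0.00
      vertex 28.00 0.00 20.00
      vertex 0.00 0.00 20.00
    endloop
  endfacet
  facet normal 1.0000 0.0000 0.0000
    outer loop
      vertex 28.00 0.00 0.00
      vertex 28.00 8.00 0.00
      vertex 28.00 8.00 20.00
    endloop
  endfacet
  facet normal 1.0000 0.0000 0.0000
    outer loop
      vertex 28.00 0.00 0.00
      vertex 28.00 8.00 20.00
      vertex 28.00 0.00 20.00
    endloop
  endfacet
  facet normal 0.0000 1.0000 0.0000
    outer loop
      vertex 28.00 8.00 0.00
      vertex 3.00 8.00 0.00
      vertex 3.00 8.00 20.00
    endloop
  endfacet
  facet normal 0.0000 1.0000 0.0000
    outer loop
      vertex 28.00 8.00 0.00
      vertex 3.00 8.00 20.00
      vertex 28.00 8.00 20.00
    endloop
  endfacet
  facet normal 1.0000 0.0000 0.0000
    outer loop
      vertex 3.00 8.00 0.00
      vertex 3.00 18.00 0.00
      vertex 3.00 18.00 20.00
    endloop
  endfacet
  facet normal 1.0000 0.0000 0.0000
    outer loop
      vertex 3.00 8.00 0.00
      vertex 3.00 18.00 20.00
      vertex 3.00 8.00 20.00
    endloop
  endfacet
  facet normal 0.0000 1.0000 0.0000
    outer loop
      vertex 3.00 18.00 0.00
      vertex 0.00 18.00 0.00
      vertex 0.00 18.00 20.00
    endloop
  endfacet
  facet normal 0.0000 1.0000 0.0000
    outer loop
      vertex 3.00 18.00 0.00
      vertex 0.00 18.00 20.00
      vertex 3.00 18.00 20.00
    endloop
  endfacet
  facet normal -1.0000 0.0000 0.0000
    outer loop
      vertex 0.00 18.00 0.00
      vertex 0.00 0.00 0.00
      vertex 0.00 0.00 20.00
    endloop
  endfacet
  facet normal -1.0000 0.0000 0.0000
    outer loop
      vertex 0.00 18.00 0.00
      vertex 0.00 0.00 20.00
      vertex 0.00 18.00 20.00
    endloop
  endfacet
endsolid part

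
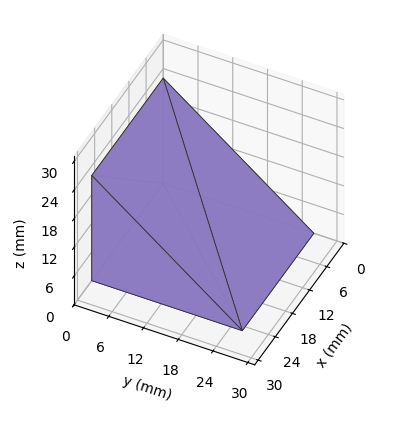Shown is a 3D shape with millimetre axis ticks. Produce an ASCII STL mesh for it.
Reading the render: the shape is a wedge (ramp): 25 × 26 mm base, rising to 22 mm along the y=0 edge and sloping linearly to z=0 at y=26 (dimensions read to the nearest mm from the axis ticks). For the STL, each face is triangulated and given an outward normal.

solid part
  facet normal 0.0000 0.0000 -1.0000
    outer loop
      vertex 25.0 26.0 0.0
      vertex 25.0 0.0 0.0
      vertex 0.0 0.0 0.0
    endloop
  endfacet
  facet normal 0.0000 0.0000 -1.0000
    outer loop
      vertex 0.0 26.0 0.0
      vertex 25.0 26.0 0.0
      vertex 0.0 0.0 0.0
    endloop
  endfacet
  facet normal 0.0000 -1.0000 0.0000
    outer loop
      vertex 0.0 0.0 0.0
      vertex 25.0 0.0 0.0
      vertex 25.0 0.0 22.0
    endloop
  endfacet
  facet normal 0.0000 -1.0000 0.0000
    outer loop
      vertex 0.0 0.0 0.0
      vertex 25.0 0.0 22.0
      vertex 0.0 0.0 22.0
    endloop
  endfacet
  facet normal 0.0000 0.6459 0.7634
    outer loop
      vertex 0.0 0.0 22.0
      vertex 25.0 0.0 22.0
      vertex 25.0 26.0 0.0
    endloop
  endfacet
  facet normal 0.0000 0.6459 0.7634
    outer loop
      vertex 0.0 0.0 22.0
      vertex 25.0 26.0 0.0
      vertex 0.0 26.0 0.0
    endloop
  endfacet
  facet normal -1.0000 0.0000 0.0000
    outer loop
      vertex 0.0 0.0 22.0
      vertex 0.0 26.0 0.0
      vertex 0.0 0.0 0.0
    endloop
  endfacet
  facet normal 1.0000 0.0000 0.0000
    outer loop
      vertex 25.0 0.0 0.0
      vertex 25.0 26.0 0.0
      vertex 25.0 0.0 22.0
    endloop
  endfacet
endsolid part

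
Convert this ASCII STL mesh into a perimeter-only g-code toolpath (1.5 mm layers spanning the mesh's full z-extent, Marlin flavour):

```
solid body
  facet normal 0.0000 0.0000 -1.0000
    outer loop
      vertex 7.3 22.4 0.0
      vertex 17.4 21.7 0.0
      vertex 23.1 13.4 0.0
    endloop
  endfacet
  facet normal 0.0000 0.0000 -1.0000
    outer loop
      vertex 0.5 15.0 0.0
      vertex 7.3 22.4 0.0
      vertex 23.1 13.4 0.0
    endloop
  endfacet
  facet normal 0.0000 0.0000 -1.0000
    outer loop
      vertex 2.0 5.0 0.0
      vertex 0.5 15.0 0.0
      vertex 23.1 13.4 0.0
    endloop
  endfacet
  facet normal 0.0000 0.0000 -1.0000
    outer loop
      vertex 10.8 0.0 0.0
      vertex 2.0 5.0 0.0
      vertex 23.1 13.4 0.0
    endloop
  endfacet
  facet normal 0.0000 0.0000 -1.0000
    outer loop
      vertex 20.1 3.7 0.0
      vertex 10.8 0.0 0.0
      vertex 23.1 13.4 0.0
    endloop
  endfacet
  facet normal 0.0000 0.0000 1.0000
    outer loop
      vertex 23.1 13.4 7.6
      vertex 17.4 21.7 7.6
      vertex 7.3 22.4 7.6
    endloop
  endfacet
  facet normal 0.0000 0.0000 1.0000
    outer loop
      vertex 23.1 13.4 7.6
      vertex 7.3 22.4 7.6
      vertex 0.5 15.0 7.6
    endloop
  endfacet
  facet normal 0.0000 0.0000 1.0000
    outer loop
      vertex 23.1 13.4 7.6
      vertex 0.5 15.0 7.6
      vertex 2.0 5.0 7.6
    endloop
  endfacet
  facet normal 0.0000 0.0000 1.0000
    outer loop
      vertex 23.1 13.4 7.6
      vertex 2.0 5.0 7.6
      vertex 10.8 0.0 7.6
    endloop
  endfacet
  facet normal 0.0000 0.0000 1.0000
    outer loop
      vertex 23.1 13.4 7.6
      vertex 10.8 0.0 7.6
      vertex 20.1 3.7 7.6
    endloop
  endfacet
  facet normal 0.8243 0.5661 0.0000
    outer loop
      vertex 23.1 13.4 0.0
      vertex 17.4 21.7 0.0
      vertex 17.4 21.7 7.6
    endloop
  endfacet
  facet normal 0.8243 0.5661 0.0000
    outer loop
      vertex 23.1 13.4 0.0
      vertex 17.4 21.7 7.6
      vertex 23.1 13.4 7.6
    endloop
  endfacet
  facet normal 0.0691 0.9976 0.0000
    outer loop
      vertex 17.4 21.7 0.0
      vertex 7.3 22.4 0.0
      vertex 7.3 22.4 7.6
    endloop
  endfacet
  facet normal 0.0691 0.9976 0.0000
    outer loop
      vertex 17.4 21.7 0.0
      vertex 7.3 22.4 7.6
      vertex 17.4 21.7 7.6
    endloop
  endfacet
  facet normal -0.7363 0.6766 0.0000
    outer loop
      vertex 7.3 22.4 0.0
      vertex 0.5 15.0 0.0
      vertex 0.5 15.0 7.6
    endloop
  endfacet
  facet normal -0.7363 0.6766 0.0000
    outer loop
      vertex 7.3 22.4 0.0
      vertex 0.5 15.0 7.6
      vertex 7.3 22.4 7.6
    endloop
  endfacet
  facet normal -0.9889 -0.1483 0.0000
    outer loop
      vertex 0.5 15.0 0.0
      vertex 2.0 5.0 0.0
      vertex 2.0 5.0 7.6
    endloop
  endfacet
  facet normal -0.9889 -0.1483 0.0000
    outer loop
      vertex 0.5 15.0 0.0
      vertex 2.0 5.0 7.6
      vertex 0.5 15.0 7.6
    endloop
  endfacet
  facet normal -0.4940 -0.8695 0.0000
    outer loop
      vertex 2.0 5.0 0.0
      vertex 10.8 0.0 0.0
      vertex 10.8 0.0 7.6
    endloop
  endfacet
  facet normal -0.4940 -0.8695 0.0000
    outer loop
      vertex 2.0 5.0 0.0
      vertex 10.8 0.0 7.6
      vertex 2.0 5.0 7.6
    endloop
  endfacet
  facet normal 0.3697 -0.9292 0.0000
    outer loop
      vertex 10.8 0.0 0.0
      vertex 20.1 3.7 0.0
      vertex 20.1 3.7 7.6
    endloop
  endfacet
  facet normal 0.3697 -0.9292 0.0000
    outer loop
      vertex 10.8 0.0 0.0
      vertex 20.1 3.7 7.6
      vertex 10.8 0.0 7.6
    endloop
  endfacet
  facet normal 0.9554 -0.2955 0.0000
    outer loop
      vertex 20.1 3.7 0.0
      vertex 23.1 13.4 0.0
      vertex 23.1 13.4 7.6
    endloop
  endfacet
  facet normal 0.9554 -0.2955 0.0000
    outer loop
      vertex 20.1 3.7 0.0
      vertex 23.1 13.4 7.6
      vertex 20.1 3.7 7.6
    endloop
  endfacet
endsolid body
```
; perimeter-only toolpath
G21 ; units = mm
G90 ; absolute positioning
G28 ; home
; layer 1
G0 Z1.5
G0 X23.1 Y13.4
G1 X17.4 Y21.7
G1 X7.3 Y22.4
G1 X0.5 Y15.0
G1 X2.0 Y5.0
G1 X10.8 Y0.0
G1 X20.1 Y3.7
G1 X23.1 Y13.4
; layer 2
G0 Z3.0
G0 X23.1 Y13.4
G1 X17.4 Y21.7
G1 X7.3 Y22.4
G1 X0.5 Y15.0
G1 X2.0 Y5.0
G1 X10.8 Y0.0
G1 X20.1 Y3.7
G1 X23.1 Y13.4
; layer 3
G0 Z4.6
G0 X23.1 Y13.4
G1 X17.4 Y21.7
G1 X7.3 Y22.4
G1 X0.5 Y15.0
G1 X2.0 Y5.0
G1 X10.8 Y0.0
G1 X20.1 Y3.7
G1 X23.1 Y13.4
; layer 4
G0 Z6.1
G0 X23.1 Y13.4
G1 X17.4 Y21.7
G1 X7.3 Y22.4
G1 X0.5 Y15.0
G1 X2.0 Y5.0
G1 X10.8 Y0.0
G1 X20.1 Y3.7
G1 X23.1 Y13.4
; layer 5
G0 Z7.6
G0 X23.1 Y13.4
G1 X17.4 Y21.7
G1 X7.3 Y22.4
G1 X0.5 Y15.0
G1 X2.0 Y5.0
G1 X10.8 Y0.0
G1 X20.1 Y3.7
G1 X23.1 Y13.4
M2 ; end

The solid is a regular 7-sided prism (a cylinder approximated with 7 flat sides), circumscribed radius ≈ 11.6 mm, height ≈ 7.6 mm. Slicing at Δz = 1.5 mm — 5 equal slices spanning the solid's height, so layer i sits at z = i·h/5 — gives 5 non-empty perimeters. Each is a 7-segment closed polygon; G0 lifts to the layer z and rapids to the start vertex, then G1 traces the edges.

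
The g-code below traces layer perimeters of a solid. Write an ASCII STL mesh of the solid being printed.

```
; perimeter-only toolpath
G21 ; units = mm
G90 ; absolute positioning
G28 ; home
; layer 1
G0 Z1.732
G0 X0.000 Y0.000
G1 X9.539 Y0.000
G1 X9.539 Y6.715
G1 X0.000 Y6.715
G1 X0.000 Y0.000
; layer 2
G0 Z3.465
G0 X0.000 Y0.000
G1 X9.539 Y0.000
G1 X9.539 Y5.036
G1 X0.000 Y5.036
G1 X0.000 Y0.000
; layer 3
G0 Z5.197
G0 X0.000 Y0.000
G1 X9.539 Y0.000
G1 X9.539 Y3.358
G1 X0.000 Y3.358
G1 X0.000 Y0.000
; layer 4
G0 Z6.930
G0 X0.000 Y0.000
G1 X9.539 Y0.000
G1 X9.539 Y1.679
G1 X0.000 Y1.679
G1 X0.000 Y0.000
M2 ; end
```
solid part
  facet normal 0.0000 0.0000 -1.0000
    outer loop
      vertex 9.539 8.394 0.000
      vertex 9.539 0.000 0.000
      vertex 0.000 0.000 0.000
    endloop
  endfacet
  facet normal 0.0000 0.0000 -1.0000
    outer loop
      vertex 0.000 8.394 0.000
      vertex 9.539 8.394 0.000
      vertex 0.000 0.000 0.000
    endloop
  endfacet
  facet normal 0.0000 -1.0000 0.0000
    outer loop
      vertex 0.000 0.000 0.000
      vertex 9.539 0.000 0.000
      vertex 9.539 0.000 8.662
    endloop
  endfacet
  facet normal 0.0000 -1.0000 0.0000
    outer loop
      vertex 0.000 0.000 0.000
      vertex 9.539 0.000 8.662
      vertex 0.000 0.000 8.662
    endloop
  endfacet
  facet normal 0.0000 0.7181 0.6959
    outer loop
      vertex 0.000 0.000 8.662
      vertex 9.539 0.000 8.662
      vertex 9.539 8.394 0.000
    endloop
  endfacet
  facet normal 0.0000 0.7181 0.6959
    outer loop
      vertex 0.000 0.000 8.662
      vertex 9.539 8.394 0.000
      vertex 0.000 8.394 0.000
    endloop
  endfacet
  facet normal -1.0000 0.0000 0.0000
    outer loop
      vertex 0.000 0.000 8.662
      vertex 0.000 8.394 0.000
      vertex 0.000 0.000 0.000
    endloop
  endfacet
  facet normal 1.0000 0.0000 0.0000
    outer loop
      vertex 9.539 0.000 0.000
      vertex 9.539 8.394 0.000
      vertex 9.539 0.000 8.662
    endloop
  endfacet
endsolid part

The G0 Z moves step by Δz≈1.732 mm. The G1 loops shrink linearly with z, so the solid tapers from its base footprint up to z≈8.66. Closing with a flat bottom cap and the tapered top and triangulating gives 8 facets — a wedge (ramp): 9.54 × 8.39 mm base, rising to 8.66 mm along the y=0 edge and sloping linearly to z=0 at y=8.39.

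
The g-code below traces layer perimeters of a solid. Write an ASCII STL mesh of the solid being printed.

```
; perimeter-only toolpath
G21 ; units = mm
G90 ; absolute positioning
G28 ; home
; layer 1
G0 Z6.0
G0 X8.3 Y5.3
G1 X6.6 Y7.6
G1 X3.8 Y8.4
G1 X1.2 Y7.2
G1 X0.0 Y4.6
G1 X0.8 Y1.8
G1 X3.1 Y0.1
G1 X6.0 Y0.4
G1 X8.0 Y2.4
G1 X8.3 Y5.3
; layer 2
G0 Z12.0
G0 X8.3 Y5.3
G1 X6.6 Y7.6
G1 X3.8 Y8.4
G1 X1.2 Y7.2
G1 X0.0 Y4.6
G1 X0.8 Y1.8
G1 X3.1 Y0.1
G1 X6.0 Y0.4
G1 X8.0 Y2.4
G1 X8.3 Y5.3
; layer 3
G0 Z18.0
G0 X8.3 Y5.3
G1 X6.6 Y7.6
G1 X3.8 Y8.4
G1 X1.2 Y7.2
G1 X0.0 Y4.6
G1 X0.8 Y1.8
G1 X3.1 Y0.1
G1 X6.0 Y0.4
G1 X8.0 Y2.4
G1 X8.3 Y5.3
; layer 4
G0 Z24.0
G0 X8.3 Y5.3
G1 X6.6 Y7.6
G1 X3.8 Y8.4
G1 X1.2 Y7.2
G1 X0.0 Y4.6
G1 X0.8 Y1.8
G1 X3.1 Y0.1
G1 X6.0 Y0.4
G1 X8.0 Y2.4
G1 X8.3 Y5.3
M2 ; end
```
solid part
  facet normal 0.0000 0.0000 -1.0000
    outer loop
      vertex 3.8 8.4 0.0
      vertex 6.6 7.6 0.0
      vertex 8.3 5.3 0.0
    endloop
  endfacet
  facet normal 0.0000 0.0000 -1.0000
    outer loop
      vertex 1.2 7.2 0.0
      vertex 3.8 8.4 0.0
      vertex 8.3 5.3 0.0
    endloop
  endfacet
  facet normal 0.0000 0.0000 -1.0000
    outer loop
      vertex 0.0 4.6 0.0
      vertex 1.2 7.2 0.0
      vertex 8.3 5.3 0.0
    endloop
  endfacet
  facet normal 0.0000 0.0000 -1.0000
    outer loop
      vertex 0.8 1.8 0.0
      vertex 0.0 4.6 0.0
      vertex 8.3 5.3 0.0
    endloop
  endfacet
  facet normal 0.0000 0.0000 -1.0000
    outer loop
      vertex 3.1 0.1 0.0
      vertex 0.8 1.8 0.0
      vertex 8.3 5.3 0.0
    endloop
  endfacet
  facet normal 0.0000 0.0000 -1.0000
    outer loop
      vertex 6.0 0.4 0.0
      vertex 3.1 0.1 0.0
      vertex 8.3 5.3 0.0
    endloop
  endfacet
  facet normal 0.0000 0.0000 -1.0000
    outer loop
      vertex 8.0 2.4 0.0
      vertex 6.0 0.4 0.0
      vertex 8.3 5.3 0.0
    endloop
  endfacet
  facet normal 0.0000 0.0000 1.0000
    outer loop
      vertex 8.3 5.3 24.0
      vertex 6.6 7.6 24.0
      vertex 3.8 8.4 24.0
    endloop
  endfacet
  facet normal 0.0000 0.0000 1.0000
    outer loop
      vertex 8.3 5.3 24.0
      vertex 3.8 8.4 24.0
      vertex 1.2 7.2 24.0
    endloop
  endfacet
  facet normal 0.0000 0.0000 1.0000
    outer loop
      vertex 8.3 5.3 24.0
      vertex 1.2 7.2 24.0
      vertex 0.0 4.6 24.0
    endloop
  endfacet
  facet normal 0.0000 0.0000 1.0000
    outer loop
      vertex 8.3 5.3 24.0
      vertex 0.0 4.6 24.0
      vertex 0.8 1.8 24.0
    endloop
  endfacet
  facet normal 0.0000 0.0000 1.0000
    outer loop
      vertex 8.3 5.3 24.0
      vertex 0.8 1.8 24.0
      vertex 3.1 0.1 24.0
    endloop
  endfacet
  facet normal 0.0000 0.0000 1.0000
    outer loop
      vertex 8.3 5.3 24.0
      vertex 3.1 0.1 24.0
      vertex 6.0 0.4 24.0
    endloop
  endfacet
  facet normal 0.0000 0.0000 1.0000
    outer loop
      vertex 8.3 5.3 24.0
      vertex 6.0 0.4 24.0
      vertex 8.0 2.4 24.0
    endloop
  endfacet
  facet normal 0.8042 0.5944 0.0000
    outer loop
      vertex 8.3 5.3 0.0
      vertex 6.6 7.6 0.0
      vertex 6.6 7.6 24.0
    endloop
  endfacet
  facet normal 0.8042 0.5944 0.0000
    outer loop
      vertex 8.3 5.3 0.0
      vertex 6.6 7.6 24.0
      vertex 8.3 5.3 24.0
    endloop
  endfacet
  facet normal 0.2747 0.9615 0.0000
    outer loop
      vertex 6.6 7.6 0.0
      vertex 3.8 8.4 0.0
      vertex 3.8 8.4 24.0
    endloop
  endfacet
  facet normal 0.2747 0.9615 0.0000
    outer loop
      vertex 6.6 7.6 0.0
      vertex 3.8 8.4 24.0
      vertex 6.6 7.6 24.0
    endloop
  endfacet
  facet normal -0.4191 0.9080 0.0000
    outer loop
      vertex 3.8 8.4 0.0
      vertex 1.2 7.2 0.0
      vertex 1.2 7.2 24.0
    endloop
  endfacet
  facet normal -0.4191 0.9080 0.0000
    outer loop
      vertex 3.8 8.4 0.0
      vertex 1.2 7.2 24.0
      vertex 3.8 8.4 24.0
    endloop
  endfacet
  facet normal -0.9080 0.4191 0.0000
    outer loop
      vertex 1.2 7.2 0.0
      vertex 0.0 4.6 0.0
      vertex 0.0 4.6 24.0
    endloop
  endfacet
  facet normal -0.9080 0.4191 0.0000
    outer loop
      vertex 1.2 7.2 0.0
      vertex 0.0 4.6 24.0
      vertex 1.2 7.2 24.0
    endloop
  endfacet
  facet normal -0.9615 -0.2747 0.0000
    outer loop
      vertex 0.0 4.6 0.0
      vertex 0.8 1.8 0.0
      vertex 0.8 1.8 24.0
    endloop
  endfacet
  facet normal -0.9615 -0.2747 0.0000
    outer loop
      vertex 0.0 4.6 0.0
      vertex 0.8 1.8 24.0
      vertex 0.0 4.6 24.0
    endloop
  endfacet
  facet normal -0.5944 -0.8042 0.0000
    outer loop
      vertex 0.8 1.8 0.0
      vertex 3.1 0.1 0.0
      vertex 3.1 0.1 24.0
    endloop
  endfacet
  facet normal -0.5944 -0.8042 0.0000
    outer loop
      vertex 0.8 1.8 0.0
      vertex 3.1 0.1 24.0
      vertex 0.8 1.8 24.0
    endloop
  endfacet
  facet normal 0.1029 -0.9947 0.0000
    outer loop
      vertex 3.1 0.1 0.0
      vertex 6.0 0.4 0.0
      vertex 6.0 0.4 24.0
    endloop
  endfacet
  facet normal 0.1029 -0.9947 0.0000
    outer loop
      vertex 3.1 0.1 0.0
      vertex 6.0 0.4 24.0
      vertex 3.1 0.1 24.0
    endloop
  endfacet
  facet normal 0.7071 -0.7071 0.0000
    outer loop
      vertex 6.0 0.4 0.0
      vertex 8.0 2.4 0.0
      vertex 8.0 2.4 24.0
    endloop
  endfacet
  facet normal 0.7071 -0.7071 0.0000
    outer loop
      vertex 6.0 0.4 0.0
      vertex 8.0 2.4 24.0
      vertex 6.0 0.4 24.0
    endloop
  endfacet
  facet normal 0.9947 -0.1029 0.0000
    outer loop
      vertex 8.0 2.4 0.0
      vertex 8.3 5.3 0.0
      vertex 8.3 5.3 24.0
    endloop
  endfacet
  facet normal 0.9947 -0.1029 0.0000
    outer loop
      vertex 8.0 2.4 0.0
      vertex 8.3 5.3 24.0
      vertex 8.0 2.4 24.0
    endloop
  endfacet
endsolid part

The G0 Z moves step by Δz≈6.0 mm. Every layer's G1 loop is the same polygon, so the solid is a straight extrusion of it from z=0 to z≈24. Closing with flat bottom and top caps and triangulating gives 32 facets — a regular 9-sided prism (a cylinder approximated with 9 flat sides), circumscribed radius ≈ 4.2 mm, height ≈ 24 mm.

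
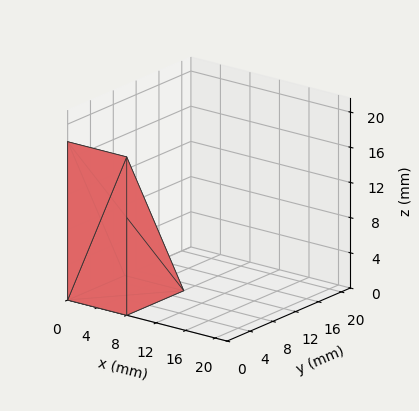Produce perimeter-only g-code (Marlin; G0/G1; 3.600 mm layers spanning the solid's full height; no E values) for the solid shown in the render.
Reading the render: the shape is a wedge (ramp): 8 × 10 mm base, rising to 18 mm along the y=0 edge and sloping linearly to z=0 at y=10 (dimensions read to the nearest mm from the axis ticks). For the g-code, the solid's height is divided into equal slices at the stated Δz and each level perimeter traced with G1 moves after a G0 lift.

; perimeter-only toolpath
G21 ; units = mm
G90 ; absolute positioning
G28 ; home
; layer 1
G0 Z3.600
G0 X0.000 Y0.000
G1 X8.000 Y0.000
G1 X8.000 Y8.000
G1 X0.000 Y8.000
G1 X0.000 Y0.000
; layer 2
G0 Z7.200
G0 X0.000 Y0.000
G1 X8.000 Y0.000
G1 X8.000 Y6.000
G1 X0.000 Y6.000
G1 X0.000 Y0.000
; layer 3
G0 Z10.800
G0 X0.000 Y0.000
G1 X8.000 Y0.000
G1 X8.000 Y4.000
G1 X0.000 Y4.000
G1 X0.000 Y0.000
; layer 4
G0 Z14.400
G0 X0.000 Y0.000
G1 X8.000 Y0.000
G1 X8.000 Y2.000
G1 X0.000 Y2.000
G1 X0.000 Y0.000
M2 ; end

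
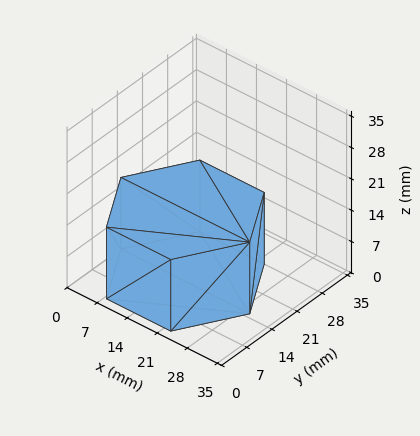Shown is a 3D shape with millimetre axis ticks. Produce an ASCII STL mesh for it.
Reading the render: the shape is a regular 6-sided prism (a cylinder approximated with 6 flat sides), circumscribed radius ≈ 15 mm, height ≈ 16 mm (dimensions read to the nearest mm from the axis ticks). For the STL, each face is triangulated and given an outward normal.

solid part
  facet normal 0.0000 0.0000 -1.0000
    outer loop
      vertex 7.5 28.0 0.0
      vertex 22.5 28.0 0.0
      vertex 30.0 15.0 0.0
    endloop
  endfacet
  facet normal 0.0000 0.0000 -1.0000
    outer loop
      vertex 0.0 15.0 0.0
      vertex 7.5 28.0 0.0
      vertex 30.0 15.0 0.0
    endloop
  endfacet
  facet normal 0.0000 0.0000 -1.0000
    outer loop
      vertex 7.5 2.0 0.0
      vertex 0.0 15.0 0.0
      vertex 30.0 15.0 0.0
    endloop
  endfacet
  facet normal 0.0000 0.0000 -1.0000
    outer loop
      vertex 22.5 2.0 0.0
      vertex 7.5 2.0 0.0
      vertex 30.0 15.0 0.0
    endloop
  endfacet
  facet normal 0.0000 0.0000 1.0000
    outer loop
      vertex 30.0 15.0 16.0
      vertex 22.5 28.0 16.0
      vertex 7.5 28.0 16.0
    endloop
  endfacet
  facet normal 0.0000 0.0000 1.0000
    outer loop
      vertex 30.0 15.0 16.0
      vertex 7.5 28.0 16.0
      vertex 0.0 15.0 16.0
    endloop
  endfacet
  facet normal 0.0000 0.0000 1.0000
    outer loop
      vertex 30.0 15.0 16.0
      vertex 0.0 15.0 16.0
      vertex 7.5 2.0 16.0
    endloop
  endfacet
  facet normal 0.0000 0.0000 1.0000
    outer loop
      vertex 30.0 15.0 16.0
      vertex 7.5 2.0 16.0
      vertex 22.5 2.0 16.0
    endloop
  endfacet
  facet normal 0.8662 0.4997 0.0000
    outer loop
      vertex 30.0 15.0 0.0
      vertex 22.5 28.0 0.0
      vertex 22.5 28.0 16.0
    endloop
  endfacet
  facet normal 0.8662 0.4997 0.0000
    outer loop
      vertex 30.0 15.0 0.0
      vertex 22.5 28.0 16.0
      vertex 30.0 15.0 16.0
    endloop
  endfacet
  facet normal 0.0000 1.0000 0.0000
    outer loop
      vertex 22.5 28.0 0.0
      vertex 7.5 28.0 0.0
      vertex 7.5 28.0 16.0
    endloop
  endfacet
  facet normal 0.0000 1.0000 0.0000
    outer loop
      vertex 22.5 28.0 0.0
      vertex 7.5 28.0 16.0
      vertex 22.5 28.0 16.0
    endloop
  endfacet
  facet normal -0.8662 0.4997 0.0000
    outer loop
      vertex 7.5 28.0 0.0
      vertex 0.0 15.0 0.0
      vertex 0.0 15.0 16.0
    endloop
  endfacet
  facet normal -0.8662 0.4997 0.0000
    outer loop
      vertex 7.5 28.0 0.0
      vertex 0.0 15.0 16.0
      vertex 7.5 28.0 16.0
    endloop
  endfacet
  facet normal -0.8662 -0.4997 0.0000
    outer loop
      vertex 0.0 15.0 0.0
      vertex 7.5 2.0 0.0
      vertex 7.5 2.0 16.0
    endloop
  endfacet
  facet normal -0.8662 -0.4997 0.0000
    outer loop
      vertex 0.0 15.0 0.0
      vertex 7.5 2.0 16.0
      vertex 0.0 15.0 16.0
    endloop
  endfacet
  facet normal 0.0000 -1.0000 0.0000
    outer loop
      vertex 7.5 2.0 0.0
      vertex 22.5 2.0 0.0
      vertex 22.5 2.0 16.0
    endloop
  endfacet
  facet normal 0.0000 -1.0000 0.0000
    outer loop
      vertex 7.5 2.0 0.0
      vertex 22.5 2.0 16.0
      vertex 7.5 2.0 16.0
    endloop
  endfacet
  facet normal 0.8662 -0.4997 0.0000
    outer loop
      vertex 22.5 2.0 0.0
      vertex 30.0 15.0 0.0
      vertex 30.0 15.0 16.0
    endloop
  endfacet
  facet normal 0.8662 -0.4997 0.0000
    outer loop
      vertex 22.5 2.0 0.0
      vertex 30.0 15.0 16.0
      vertex 22.5 2.0 16.0
    endloop
  endfacet
endsolid part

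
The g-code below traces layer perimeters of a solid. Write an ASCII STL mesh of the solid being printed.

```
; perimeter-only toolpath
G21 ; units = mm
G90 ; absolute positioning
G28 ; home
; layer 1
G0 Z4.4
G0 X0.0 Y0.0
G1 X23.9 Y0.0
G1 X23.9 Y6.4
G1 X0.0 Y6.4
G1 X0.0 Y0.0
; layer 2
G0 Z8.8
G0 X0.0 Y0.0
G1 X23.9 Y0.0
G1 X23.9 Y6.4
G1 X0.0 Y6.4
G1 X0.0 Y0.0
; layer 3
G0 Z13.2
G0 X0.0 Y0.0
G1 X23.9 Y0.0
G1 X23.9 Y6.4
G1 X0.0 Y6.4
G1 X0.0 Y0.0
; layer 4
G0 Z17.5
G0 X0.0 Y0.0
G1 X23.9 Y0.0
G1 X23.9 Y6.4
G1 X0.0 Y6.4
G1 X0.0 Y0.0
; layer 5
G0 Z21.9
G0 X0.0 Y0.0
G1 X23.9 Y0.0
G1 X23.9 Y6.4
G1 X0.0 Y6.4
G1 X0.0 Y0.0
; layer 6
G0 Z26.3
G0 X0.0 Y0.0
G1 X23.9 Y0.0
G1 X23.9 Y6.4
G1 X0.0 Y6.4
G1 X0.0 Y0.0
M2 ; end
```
solid part
  facet normal 0.0000 0.0000 -1.0000
    outer loop
      vertex 23.9 6.4 0.0
      vertex 23.9 0.0 0.0
      vertex 0.0 0.0 0.0
    endloop
  endfacet
  facet normal 0.0000 0.0000 -1.0000
    outer loop
      vertex 0.0 6.4 0.0
      vertex 23.9 6.4 0.0
      vertex 0.0 0.0 0.0
    endloop
  endfacet
  facet normal 0.0000 0.0000 1.0000
    outer loop
      vertex 0.0 0.0 26.3
      vertex 23.9 0.0 26.3
      vertex 23.9 6.4 26.3
    endloop
  endfacet
  facet normal 0.0000 0.0000 1.0000
    outer loop
      vertex 0.0 0.0 26.3
      vertex 23.9 6.4 26.3
      vertex 0.0 6.4 26.3
    endloop
  endfacet
  facet normal 0.0000 -1.0000 0.0000
    outer loop
      vertex 0.0 0.0 0.0
      vertex 23.9 0.0 0.0
      vertex 23.9 0.0 26.3
    endloop
  endfacet
  facet normal 0.0000 -1.0000 0.0000
    outer loop
      vertex 0.0 0.0 0.0
      vertex 23.9 0.0 26.3
      vertex 0.0 0.0 26.3
    endloop
  endfacet
  facet normal 0.0000 1.0000 0.0000
    outer loop
      vertex 23.9 6.4 26.3
      vertex 23.9 6.4 0.0
      vertex 0.0 6.4 0.0
    endloop
  endfacet
  facet normal 0.0000 1.0000 0.0000
    outer loop
      vertex 0.0 6.4 26.3
      vertex 23.9 6.4 26.3
      vertex 0.0 6.4 0.0
    endloop
  endfacet
  facet normal -1.0000 0.0000 0.0000
    outer loop
      vertex 0.0 6.4 26.3
      vertex 0.0 6.4 0.0
      vertex 0.0 0.0 0.0
    endloop
  endfacet
  facet normal -1.0000 0.0000 0.0000
    outer loop
      vertex 0.0 0.0 26.3
      vertex 0.0 6.4 26.3
      vertex 0.0 0.0 0.0
    endloop
  endfacet
  facet normal 1.0000 0.0000 0.0000
    outer loop
      vertex 23.9 0.0 0.0
      vertex 23.9 6.4 0.0
      vertex 23.9 6.4 26.3
    endloop
  endfacet
  facet normal 1.0000 0.0000 0.0000
    outer loop
      vertex 23.9 0.0 0.0
      vertex 23.9 6.4 26.3
      vertex 23.9 0.0 26.3
    endloop
  endfacet
endsolid part

The G0 Z moves step by Δz≈4.4 mm. Every layer's G1 loop is the same polygon, so the solid is a straight extrusion of it from z=0 to z≈26.3. Closing with flat bottom and top caps and triangulating gives 12 facets — a rectangular box, roughly 23.9 × 6.4 mm footprint and 26.3 mm tall.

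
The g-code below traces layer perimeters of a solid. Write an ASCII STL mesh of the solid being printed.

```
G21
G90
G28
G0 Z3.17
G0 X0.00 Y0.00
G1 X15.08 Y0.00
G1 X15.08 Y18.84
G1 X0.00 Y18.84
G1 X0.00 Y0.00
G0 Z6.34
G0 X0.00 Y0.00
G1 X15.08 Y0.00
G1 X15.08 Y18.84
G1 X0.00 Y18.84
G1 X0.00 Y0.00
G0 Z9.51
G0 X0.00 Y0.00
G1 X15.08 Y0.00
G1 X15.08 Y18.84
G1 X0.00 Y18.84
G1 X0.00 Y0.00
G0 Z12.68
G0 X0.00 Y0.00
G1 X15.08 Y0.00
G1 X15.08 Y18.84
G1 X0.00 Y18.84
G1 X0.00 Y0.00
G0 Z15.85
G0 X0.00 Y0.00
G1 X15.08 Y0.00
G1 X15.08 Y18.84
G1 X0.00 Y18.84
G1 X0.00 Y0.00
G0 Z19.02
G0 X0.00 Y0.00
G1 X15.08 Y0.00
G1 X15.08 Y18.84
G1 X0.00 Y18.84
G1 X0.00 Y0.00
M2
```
solid part
  facet normal 0.0000 0.0000 -1.0000
    outer loop
      vertex 15.08 18.84 0.00
      vertex 15.08 0.00 0.00
      vertex 0.00 0.00 0.00
    endloop
  endfacet
  facet normal 0.0000 0.0000 -1.0000
    outer loop
      vertex 0.00 18.84 0.00
      vertex 15.08 18.84 0.00
      vertex 0.00 0.00 0.00
    endloop
  endfacet
  facet normal 0.0000 0.0000 1.0000
    outer loop
      vertex 0.00 0.00 19.02
      vertex 15.08 0.00 19.02
      vertex 15.08 18.84 19.02
    endloop
  endfacet
  facet normal 0.0000 0.0000 1.0000
    outer loop
      vertex 0.00 0.00 19.02
      vertex 15.08 18.84 19.02
      vertex 0.00 18.84 19.02
    endloop
  endfacet
  facet normal 0.0000 -1.0000 0.0000
    outer loop
      vertex 0.00 0.00 0.00
      vertex 15.08 0.00 0.00
      vertex 15.08 0.00 19.02
    endloop
  endfacet
  facet normal 0.0000 -1.0000 0.0000
    outer loop
      vertex 0.00 0.00 0.00
      vertex 15.08 0.00 19.02
      vertex 0.00 0.00 19.02
    endloop
  endfacet
  facet normal 0.0000 1.0000 0.0000
    outer loop
      vertex 15.08 18.84 19.02
      vertex 15.08 18.84 0.00
      vertex 0.00 18.84 0.00
    endloop
  endfacet
  facet normal 0.0000 1.0000 0.0000
    outer loop
      vertex 0.00 18.84 19.02
      vertex 15.08 18.84 19.02
      vertex 0.00 18.84 0.00
    endloop
  endfacet
  facet normal -1.0000 0.0000 0.0000
    outer loop
      vertex 0.00 18.84 19.02
      vertex 0.00 18.84 0.00
      vertex 0.00 0.00 0.00
    endloop
  endfacet
  facet normal -1.0000 0.0000 0.0000
    outer loop
      vertex 0.00 0.00 19.02
      vertex 0.00 18.84 19.02
      vertex 0.00 0.00 0.00
    endloop
  endfacet
  facet normal 1.0000 0.0000 0.0000
    outer loop
      vertex 15.08 0.00 0.00
      vertex 15.08 18.84 0.00
      vertex 15.08 18.84 19.02
    endloop
  endfacet
  facet normal 1.0000 0.0000 0.0000
    outer loop
      vertex 15.08 0.00 0.00
      vertex 15.08 18.84 19.02
      vertex 15.08 0.00 19.02
    endloop
  endfacet
endsolid part

The G0 Z moves step by Δz≈3.17 mm. Every layer's G1 loop is the same polygon, so the solid is a straight extrusion of it from z=0 to z≈19. Closing with flat bottom and top caps and triangulating gives 12 facets — a rectangular box, roughly 15.1 × 18.8 mm footprint and 19 mm tall.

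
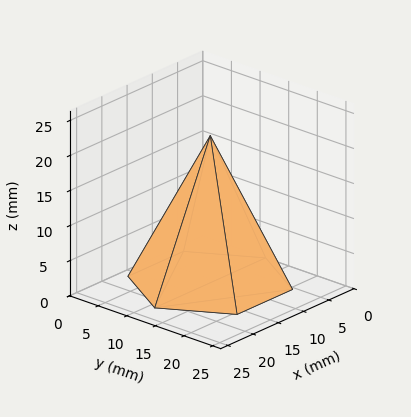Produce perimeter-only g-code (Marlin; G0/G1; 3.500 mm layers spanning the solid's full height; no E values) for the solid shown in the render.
Reading the render: the shape is a regular 6-sided pyramid, base circumscribed radius ≈ 11 mm, apex at z ≈ 21 mm (dimensions read to the nearest mm from the axis ticks). For the g-code, the solid's height is divided into equal slices at the stated Δz and each level perimeter traced with G1 moves after a G0 lift.

; perimeter-only toolpath
G21 ; units = mm
G90 ; absolute positioning
G28 ; home
; layer 1
G0 Z3.500
G0 X20.167 Y11.000
G1 X15.583 Y18.938
G1 X6.417 Y18.938
G1 X1.833 Y11.000
G1 X6.417 Y3.062
G1 X15.583 Y3.062
G1 X20.167 Y11.000
; layer 2
G0 Z7.000
G0 X18.333 Y11.000
G1 X14.667 Y17.351
G1 X7.333 Y17.351
G1 X3.667 Y11.000
G1 X7.333 Y4.649
G1 X14.667 Y4.649
G1 X18.333 Y11.000
; layer 3
G0 Z10.500
G0 X16.500 Y11.000
G1 X13.750 Y15.763
G1 X8.250 Y15.763
G1 X5.500 Y11.000
G1 X8.250 Y6.237
G1 X13.750 Y6.237
G1 X16.500 Y11.000
; layer 4
G0 Z14.000
G0 X14.667 Y11.000
G1 X12.833 Y14.175
G1 X9.167 Y14.175
G1 X7.333 Y11.000
G1 X9.167 Y7.825
G1 X12.833 Y7.825
G1 X14.667 Y11.000
; layer 5
G0 Z17.500
G0 X12.833 Y11.000
G1 X11.917 Y12.588
G1 X10.083 Y12.588
G1 X9.167 Y11.000
G1 X10.083 Y9.412
G1 X11.917 Y9.412
G1 X12.833 Y11.000
M2 ; end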